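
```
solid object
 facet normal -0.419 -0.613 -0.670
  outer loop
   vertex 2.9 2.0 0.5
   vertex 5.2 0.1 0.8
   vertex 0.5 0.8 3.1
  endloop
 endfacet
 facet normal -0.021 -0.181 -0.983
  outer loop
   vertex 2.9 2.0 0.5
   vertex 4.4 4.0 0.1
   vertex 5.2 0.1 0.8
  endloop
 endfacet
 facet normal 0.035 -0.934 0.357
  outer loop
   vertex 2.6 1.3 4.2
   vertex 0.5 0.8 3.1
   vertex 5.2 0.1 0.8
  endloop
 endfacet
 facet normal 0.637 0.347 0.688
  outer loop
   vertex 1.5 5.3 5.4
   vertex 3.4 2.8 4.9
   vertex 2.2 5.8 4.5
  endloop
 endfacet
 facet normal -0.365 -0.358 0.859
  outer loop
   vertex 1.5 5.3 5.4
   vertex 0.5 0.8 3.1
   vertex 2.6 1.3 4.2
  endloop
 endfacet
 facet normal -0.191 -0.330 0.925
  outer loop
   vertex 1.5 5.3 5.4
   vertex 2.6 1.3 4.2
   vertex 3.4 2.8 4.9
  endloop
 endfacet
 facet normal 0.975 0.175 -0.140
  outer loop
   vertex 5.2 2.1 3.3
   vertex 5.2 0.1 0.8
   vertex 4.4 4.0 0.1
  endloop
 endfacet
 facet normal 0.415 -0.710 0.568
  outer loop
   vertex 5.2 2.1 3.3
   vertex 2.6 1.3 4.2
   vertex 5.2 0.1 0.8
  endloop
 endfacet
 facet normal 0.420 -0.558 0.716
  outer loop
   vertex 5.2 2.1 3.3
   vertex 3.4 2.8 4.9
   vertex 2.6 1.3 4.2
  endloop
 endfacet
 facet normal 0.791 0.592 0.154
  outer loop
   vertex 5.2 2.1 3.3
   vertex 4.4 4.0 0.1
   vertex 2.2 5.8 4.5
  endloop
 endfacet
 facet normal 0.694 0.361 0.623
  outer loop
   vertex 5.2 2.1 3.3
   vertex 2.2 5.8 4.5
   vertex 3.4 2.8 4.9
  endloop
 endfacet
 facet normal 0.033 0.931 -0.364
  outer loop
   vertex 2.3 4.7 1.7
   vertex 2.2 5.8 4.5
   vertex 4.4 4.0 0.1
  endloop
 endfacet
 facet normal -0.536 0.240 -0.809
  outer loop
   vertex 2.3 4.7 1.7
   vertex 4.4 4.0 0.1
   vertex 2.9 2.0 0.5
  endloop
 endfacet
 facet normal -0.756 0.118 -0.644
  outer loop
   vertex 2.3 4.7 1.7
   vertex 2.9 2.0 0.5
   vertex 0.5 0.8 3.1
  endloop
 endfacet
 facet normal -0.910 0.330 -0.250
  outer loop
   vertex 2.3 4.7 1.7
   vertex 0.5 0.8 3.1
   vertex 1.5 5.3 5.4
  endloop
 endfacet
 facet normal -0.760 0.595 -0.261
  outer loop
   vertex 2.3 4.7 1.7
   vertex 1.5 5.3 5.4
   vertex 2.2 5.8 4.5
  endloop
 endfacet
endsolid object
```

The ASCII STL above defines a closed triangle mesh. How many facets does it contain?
16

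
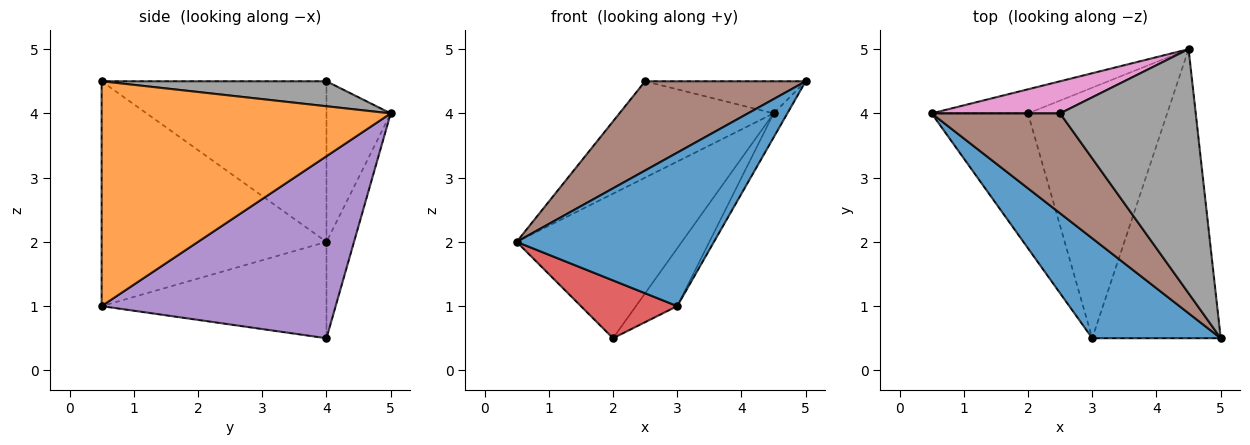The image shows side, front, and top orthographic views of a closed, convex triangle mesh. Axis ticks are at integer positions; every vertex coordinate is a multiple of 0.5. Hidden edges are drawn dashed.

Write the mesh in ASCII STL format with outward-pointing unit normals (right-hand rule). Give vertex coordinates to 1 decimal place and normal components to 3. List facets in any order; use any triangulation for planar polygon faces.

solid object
 facet normal -0.691 -0.606 0.395
  outer loop
   vertex 3.0 0.5 1.0
   vertex 5.0 0.5 4.5
   vertex 0.5 4.0 2.0
  endloop
 endfacet
 facet normal 0.868 0.041 -0.496
  outer loop
   vertex 3.0 0.5 1.0
   vertex 4.5 5.0 4.0
   vertex 5.0 0.5 4.5
  endloop
 endfacet
 facet normal -0.162 0.973 -0.162
  outer loop
   vertex 2.0 4.0 0.5
   vertex 0.5 4.0 2.0
   vertex 4.5 5.0 4.0
  endloop
 endfacet
 facet normal -0.677 -0.290 -0.677
  outer loop
   vertex 2.0 4.0 0.5
   vertex 3.0 0.5 1.0
   vertex 0.5 4.0 2.0
  endloop
 endfacet
 facet normal 0.787 0.139 -0.602
  outer loop
   vertex 2.0 4.0 0.5
   vertex 4.5 5.0 4.0
   vertex 3.0 0.5 1.0
  endloop
 endfacet
 facet normal -0.682 -0.487 0.546
  outer loop
   vertex 2.5 4.0 4.5
   vertex 0.5 4.0 2.0
   vertex 5.0 0.5 4.5
  endloop
 endfacet
 facet normal -0.368 0.882 0.294
  outer loop
   vertex 2.5 4.0 4.5
   vertex 4.5 5.0 4.0
   vertex 0.5 4.0 2.0
  endloop
 endfacet
 facet normal 0.180 0.128 0.975
  outer loop
   vertex 2.5 4.0 4.5
   vertex 5.0 0.5 4.5
   vertex 4.5 5.0 4.0
  endloop
 endfacet
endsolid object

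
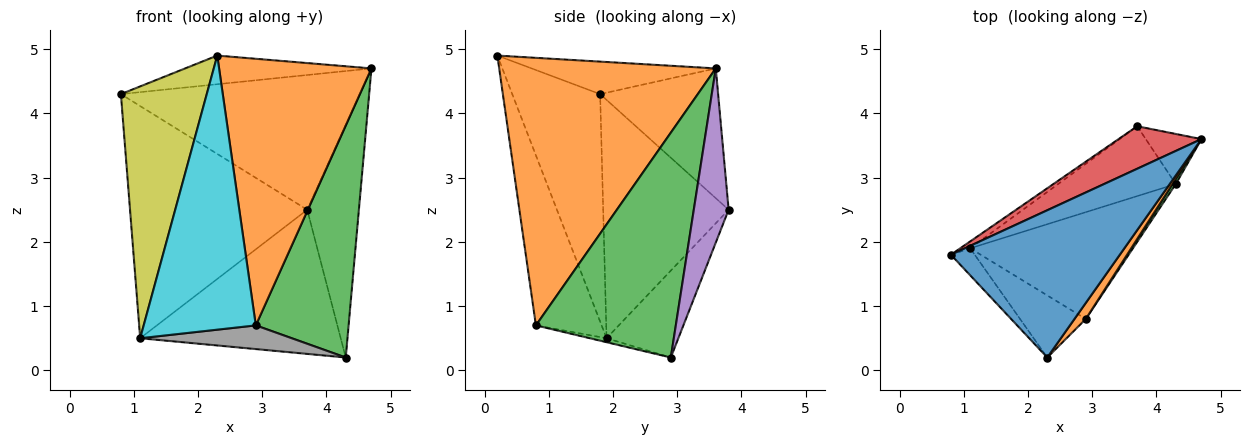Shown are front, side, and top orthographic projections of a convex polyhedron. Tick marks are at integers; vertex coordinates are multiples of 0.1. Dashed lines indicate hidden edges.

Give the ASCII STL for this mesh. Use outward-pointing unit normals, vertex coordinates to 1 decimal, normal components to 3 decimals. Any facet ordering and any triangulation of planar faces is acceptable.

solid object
 facet normal -0.186 0.188 0.965
  outer loop
   vertex 2.3 0.2 4.9
   vertex 4.7 3.6 4.7
   vertex 0.8 1.8 4.3
  endloop
 endfacet
 facet normal 0.817 -0.575 0.035
  outer loop
   vertex 2.9 0.8 0.7
   vertex 4.7 3.6 4.7
   vertex 2.3 0.2 4.9
  endloop
 endfacet
 facet normal 0.833 -0.553 0.012
  outer loop
   vertex 2.9 0.8 0.7
   vertex 4.3 2.9 0.2
   vertex 4.7 3.6 4.7
  endloop
 endfacet
 facet normal -0.426 0.863 0.272
  outer loop
   vertex 3.7 3.8 2.5
   vertex 0.8 1.8 4.3
   vertex 4.7 3.6 4.7
  endloop
 endfacet
 facet normal 0.550 0.816 -0.176
  outer loop
   vertex 3.7 3.8 2.5
   vertex 4.7 3.6 4.7
   vertex 4.3 2.9 0.2
  endloop
 endfacet
 facet normal -0.578 0.816 -0.024
  outer loop
   vertex 1.1 1.9 0.5
   vertex 0.8 1.8 4.3
   vertex 3.7 3.8 2.5
  endloop
 endfacet
 facet normal -0.307 0.857 -0.415
  outer loop
   vertex 1.1 1.9 0.5
   vertex 3.7 3.8 2.5
   vertex 4.3 2.9 0.2
  endloop
 endfacet
 facet normal -0.024 -0.216 -0.976
  outer loop
   vertex 1.1 1.9 0.5
   vertex 4.3 2.9 0.2
   vertex 2.9 0.8 0.7
  endloop
 endfacet
 facet normal -0.713 -0.697 -0.075
  outer loop
   vertex 1.1 1.9 0.5
   vertex 2.3 0.2 4.9
   vertex 0.8 1.8 4.3
  endloop
 endfacet
 facet normal -0.496 -0.847 -0.192
  outer loop
   vertex 1.1 1.9 0.5
   vertex 2.9 0.8 0.7
   vertex 2.3 0.2 4.9
  endloop
 endfacet
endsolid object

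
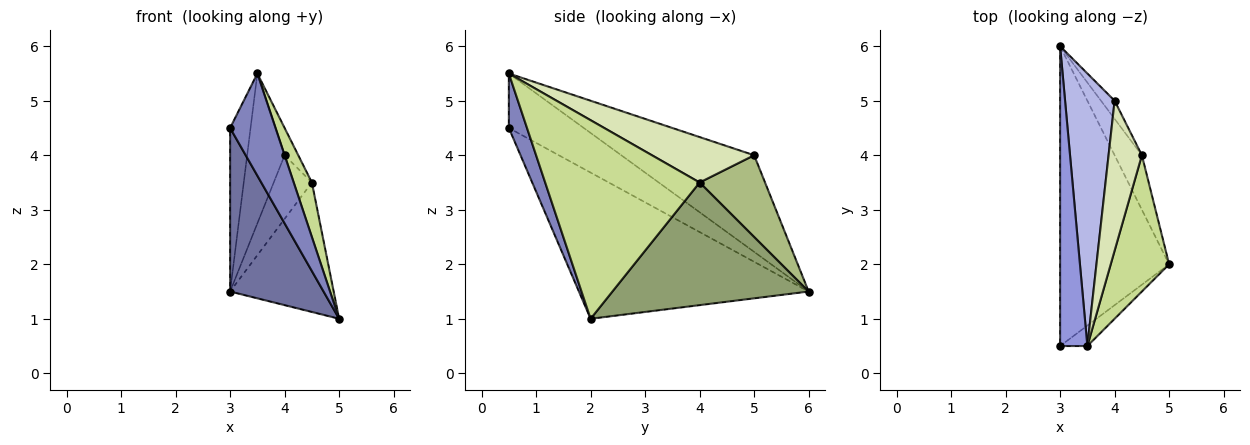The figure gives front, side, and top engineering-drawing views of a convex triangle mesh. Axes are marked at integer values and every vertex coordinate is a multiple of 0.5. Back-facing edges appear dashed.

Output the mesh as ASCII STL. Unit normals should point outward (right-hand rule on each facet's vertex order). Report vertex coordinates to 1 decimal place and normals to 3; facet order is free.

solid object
 facet normal -0.762 -0.310 -0.568
  outer loop
   vertex 3.0 6.0 1.5
   vertex 5.0 2.0 1.0
   vertex 3.0 0.5 4.5
  endloop
 endfacet
 facet normal 0.365 -0.913 -0.183
  outer loop
   vertex 3.5 0.5 5.5
   vertex 3.0 0.5 4.5
   vertex 5.0 2.0 1.0
  endloop
 endfacet
 facet normal -0.869 0.237 0.434
  outer loop
   vertex 3.5 0.5 5.5
   vertex 3.0 6.0 1.5
   vertex 3.0 0.5 4.5
  endloop
 endfacet
 facet normal -0.863 0.243 0.443
  outer loop
   vertex 4.0 5.0 4.0
   vertex 3.0 6.0 1.5
   vertex 3.5 0.5 5.5
  endloop
 endfacet
 facet normal 0.868 0.458 -0.193
  outer loop
   vertex 4.5 4.0 3.5
   vertex 5.0 2.0 1.0
   vertex 3.0 6.0 1.5
  endloop
 endfacet
 facet normal 0.855 0.499 -0.142
  outer loop
   vertex 4.5 4.0 3.5
   vertex 3.0 6.0 1.5
   vertex 4.0 5.0 4.0
  endloop
 endfacet
 facet normal 0.953 -0.112 0.280
  outer loop
   vertex 4.5 4.0 3.5
   vertex 3.5 0.5 5.5
   vertex 5.0 2.0 1.0
  endloop
 endfacet
 facet normal 0.802 0.107 0.588
  outer loop
   vertex 4.5 4.0 3.5
   vertex 4.0 5.0 4.0
   vertex 3.5 0.5 5.5
  endloop
 endfacet
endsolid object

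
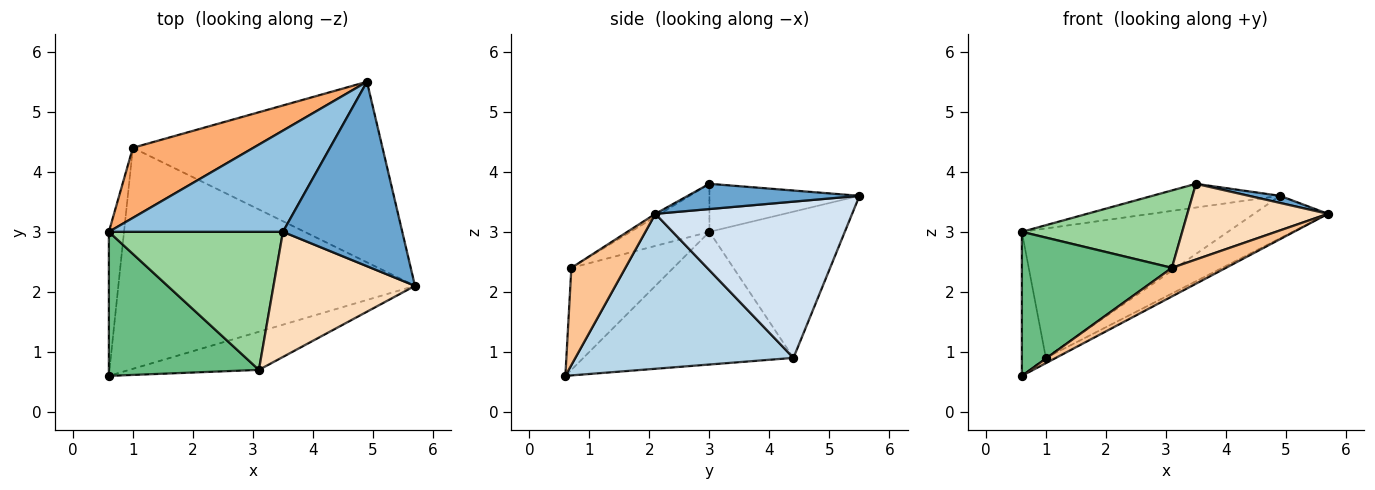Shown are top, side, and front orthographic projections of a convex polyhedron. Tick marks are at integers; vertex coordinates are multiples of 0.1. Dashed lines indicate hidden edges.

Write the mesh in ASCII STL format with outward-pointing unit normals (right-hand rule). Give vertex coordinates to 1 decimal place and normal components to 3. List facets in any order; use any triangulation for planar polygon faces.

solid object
 facet normal 0.207 -0.038 0.978
  outer loop
   vertex 3.5 3.0 3.8
   vertex 5.7 2.1 3.3
   vertex 4.9 5.5 3.6
  endloop
 endfacet
 facet normal -0.259 0.220 0.940
  outer loop
   vertex 0.6 3.0 3.0
   vertex 3.5 3.0 3.8
   vertex 4.9 5.5 3.6
  endloop
 endfacet
 facet normal 0.463 0.021 -0.886
  outer loop
   vertex 1.0 4.4 0.9
   vertex 5.7 2.1 3.3
   vertex 0.6 0.6 0.6
  endloop
 endfacet
 facet normal 0.520 0.196 -0.831
  outer loop
   vertex 1.0 4.4 0.9
   vertex 4.9 5.5 3.6
   vertex 5.7 2.1 3.3
  endloop
 endfacet
 facet normal -0.987 0.113 -0.113
  outer loop
   vertex 1.0 4.4 0.9
   vertex 0.6 0.6 0.6
   vertex 0.6 3.0 3.0
  endloop
 endfacet
 facet normal -0.500 0.761 0.412
  outer loop
   vertex 1.0 4.4 0.9
   vertex 0.6 3.0 3.0
   vertex 4.9 5.5 3.6
  endloop
 endfacet
 facet normal 0.514 -0.514 -0.686
  outer loop
   vertex 3.1 0.7 2.4
   vertex 0.6 0.6 0.6
   vertex 5.7 2.1 3.3
  endloop
 endfacet
 facet normal -0.017 -0.518 0.855
  outer loop
   vertex 3.1 0.7 2.4
   vertex 5.7 2.1 3.3
   vertex 3.5 3.0 3.8
  endloop
 endfacet
 facet normal -0.433 -0.637 0.637
  outer loop
   vertex 3.1 0.7 2.4
   vertex 0.6 3.0 3.0
   vertex 0.6 0.6 0.6
  endloop
 endfacet
 facet normal -0.234 -0.476 0.848
  outer loop
   vertex 3.1 0.7 2.4
   vertex 3.5 3.0 3.8
   vertex 0.6 3.0 3.0
  endloop
 endfacet
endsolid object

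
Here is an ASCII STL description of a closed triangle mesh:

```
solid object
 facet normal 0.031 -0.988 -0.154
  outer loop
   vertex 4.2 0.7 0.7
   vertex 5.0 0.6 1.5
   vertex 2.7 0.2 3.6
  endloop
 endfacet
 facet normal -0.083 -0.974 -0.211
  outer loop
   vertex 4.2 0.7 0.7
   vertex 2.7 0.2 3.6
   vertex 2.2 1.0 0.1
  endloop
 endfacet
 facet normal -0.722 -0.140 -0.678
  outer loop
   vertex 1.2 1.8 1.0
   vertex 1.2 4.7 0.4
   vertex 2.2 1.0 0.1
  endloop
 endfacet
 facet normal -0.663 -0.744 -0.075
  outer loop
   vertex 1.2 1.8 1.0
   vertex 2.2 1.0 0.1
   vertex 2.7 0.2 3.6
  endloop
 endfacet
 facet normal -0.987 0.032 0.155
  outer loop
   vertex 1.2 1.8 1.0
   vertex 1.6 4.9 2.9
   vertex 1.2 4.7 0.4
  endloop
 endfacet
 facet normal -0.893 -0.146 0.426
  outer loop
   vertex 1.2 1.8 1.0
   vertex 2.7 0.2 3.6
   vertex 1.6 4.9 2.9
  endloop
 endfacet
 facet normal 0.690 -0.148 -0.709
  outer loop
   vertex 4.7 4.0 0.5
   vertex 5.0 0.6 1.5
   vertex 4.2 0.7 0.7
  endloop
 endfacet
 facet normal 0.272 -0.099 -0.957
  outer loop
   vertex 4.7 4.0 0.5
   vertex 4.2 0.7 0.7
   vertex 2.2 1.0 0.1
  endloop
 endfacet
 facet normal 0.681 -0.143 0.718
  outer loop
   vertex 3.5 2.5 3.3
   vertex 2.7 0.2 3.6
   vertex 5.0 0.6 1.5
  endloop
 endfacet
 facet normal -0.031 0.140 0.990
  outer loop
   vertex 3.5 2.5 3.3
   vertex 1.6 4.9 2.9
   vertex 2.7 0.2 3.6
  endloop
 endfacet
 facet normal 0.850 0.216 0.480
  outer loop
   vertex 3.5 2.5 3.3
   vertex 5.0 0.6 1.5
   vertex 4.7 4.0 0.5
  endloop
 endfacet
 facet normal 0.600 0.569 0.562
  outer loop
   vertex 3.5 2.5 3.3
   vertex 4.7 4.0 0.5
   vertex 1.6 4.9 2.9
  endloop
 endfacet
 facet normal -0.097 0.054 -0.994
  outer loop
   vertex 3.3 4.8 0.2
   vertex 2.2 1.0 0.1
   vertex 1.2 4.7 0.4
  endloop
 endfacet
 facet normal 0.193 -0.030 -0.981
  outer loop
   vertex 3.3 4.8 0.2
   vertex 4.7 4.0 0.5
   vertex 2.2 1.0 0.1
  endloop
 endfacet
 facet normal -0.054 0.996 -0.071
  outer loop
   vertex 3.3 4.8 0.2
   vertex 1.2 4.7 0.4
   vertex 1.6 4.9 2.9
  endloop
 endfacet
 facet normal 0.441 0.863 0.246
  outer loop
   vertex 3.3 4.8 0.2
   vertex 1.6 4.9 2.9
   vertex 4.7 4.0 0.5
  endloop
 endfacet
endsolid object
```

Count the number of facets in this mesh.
16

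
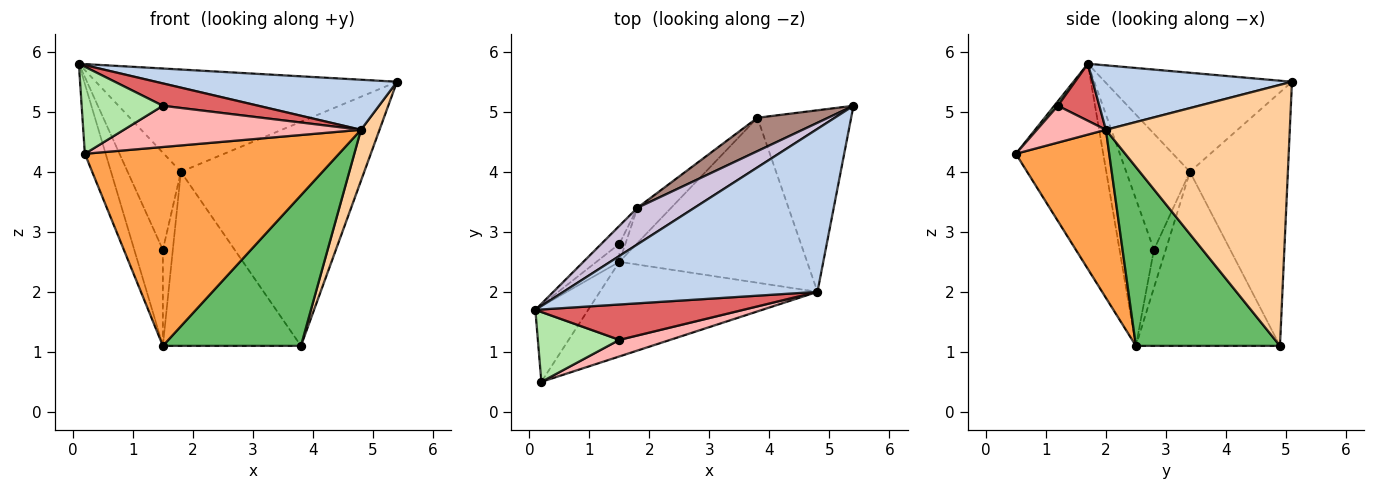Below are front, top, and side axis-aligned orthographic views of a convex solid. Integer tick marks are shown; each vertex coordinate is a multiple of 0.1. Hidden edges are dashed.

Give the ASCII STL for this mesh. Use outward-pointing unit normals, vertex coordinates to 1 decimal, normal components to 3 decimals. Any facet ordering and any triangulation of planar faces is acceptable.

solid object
 facet normal -0.944 0.225 -0.243
  outer loop
   vertex 1.5 2.5 1.1
   vertex 0.2 0.5 4.3
   vertex 0.1 1.7 5.8
  endloop
 endfacet
 facet normal 0.236 -0.285 0.929
  outer loop
   vertex 4.8 2.0 4.7
   vertex 5.4 5.1 5.5
   vertex 0.1 1.7 5.8
  endloop
 endfacet
 facet normal 0.315 -0.857 -0.408
  outer loop
   vertex 4.8 2.0 4.7
   vertex 0.2 0.5 4.3
   vertex 1.5 2.5 1.1
  endloop
 endfacet
 facet normal 0.937 -0.095 -0.336
  outer loop
   vertex 3.8 4.9 1.1
   vertex 5.4 5.1 5.5
   vertex 4.8 2.0 4.7
  endloop
 endfacet
 facet normal 0.575 -0.551 -0.604
  outer loop
   vertex 3.8 4.9 1.1
   vertex 4.8 2.0 4.7
   vertex 1.5 2.5 1.1
  endloop
 endfacet
 facet normal 0.035 -0.779 0.626
  outer loop
   vertex 1.5 1.2 5.1
   vertex 0.1 1.7 5.8
   vertex 0.2 0.5 4.3
  endloop
 endfacet
 facet normal 0.226 -0.520 0.824
  outer loop
   vertex 1.5 1.2 5.1
   vertex 4.8 2.0 4.7
   vertex 0.1 1.7 5.8
  endloop
 endfacet
 facet normal 0.261 -0.896 0.360
  outer loop
   vertex 1.5 1.2 5.1
   vertex 0.2 0.5 4.3
   vertex 4.8 2.0 4.7
  endloop
 endfacet
 facet normal -0.715 0.685 -0.139
  outer loop
   vertex 1.8 3.4 4.0
   vertex 3.8 4.9 1.1
   vertex 1.5 2.5 1.1
  endloop
 endfacet
 facet normal -0.505 0.813 0.291
  outer loop
   vertex 1.8 3.4 4.0
   vertex 0.1 1.7 5.8
   vertex 5.4 5.1 5.5
  endloop
 endfacet
 facet normal -0.467 0.875 0.130
  outer loop
   vertex 1.8 3.4 4.0
   vertex 5.4 5.1 5.5
   vertex 3.8 4.9 1.1
  endloop
 endfacet
 facet normal -0.763 0.635 -0.119
  outer loop
   vertex 1.5 2.8 2.7
   vertex 1.5 2.5 1.1
   vertex 0.1 1.7 5.8
  endloop
 endfacet
 facet normal -0.762 0.637 -0.118
  outer loop
   vertex 1.5 2.8 2.7
   vertex 0.1 1.7 5.8
   vertex 1.8 3.4 4.0
  endloop
 endfacet
 facet normal -0.759 0.639 -0.120
  outer loop
   vertex 1.5 2.8 2.7
   vertex 1.8 3.4 4.0
   vertex 1.5 2.5 1.1
  endloop
 endfacet
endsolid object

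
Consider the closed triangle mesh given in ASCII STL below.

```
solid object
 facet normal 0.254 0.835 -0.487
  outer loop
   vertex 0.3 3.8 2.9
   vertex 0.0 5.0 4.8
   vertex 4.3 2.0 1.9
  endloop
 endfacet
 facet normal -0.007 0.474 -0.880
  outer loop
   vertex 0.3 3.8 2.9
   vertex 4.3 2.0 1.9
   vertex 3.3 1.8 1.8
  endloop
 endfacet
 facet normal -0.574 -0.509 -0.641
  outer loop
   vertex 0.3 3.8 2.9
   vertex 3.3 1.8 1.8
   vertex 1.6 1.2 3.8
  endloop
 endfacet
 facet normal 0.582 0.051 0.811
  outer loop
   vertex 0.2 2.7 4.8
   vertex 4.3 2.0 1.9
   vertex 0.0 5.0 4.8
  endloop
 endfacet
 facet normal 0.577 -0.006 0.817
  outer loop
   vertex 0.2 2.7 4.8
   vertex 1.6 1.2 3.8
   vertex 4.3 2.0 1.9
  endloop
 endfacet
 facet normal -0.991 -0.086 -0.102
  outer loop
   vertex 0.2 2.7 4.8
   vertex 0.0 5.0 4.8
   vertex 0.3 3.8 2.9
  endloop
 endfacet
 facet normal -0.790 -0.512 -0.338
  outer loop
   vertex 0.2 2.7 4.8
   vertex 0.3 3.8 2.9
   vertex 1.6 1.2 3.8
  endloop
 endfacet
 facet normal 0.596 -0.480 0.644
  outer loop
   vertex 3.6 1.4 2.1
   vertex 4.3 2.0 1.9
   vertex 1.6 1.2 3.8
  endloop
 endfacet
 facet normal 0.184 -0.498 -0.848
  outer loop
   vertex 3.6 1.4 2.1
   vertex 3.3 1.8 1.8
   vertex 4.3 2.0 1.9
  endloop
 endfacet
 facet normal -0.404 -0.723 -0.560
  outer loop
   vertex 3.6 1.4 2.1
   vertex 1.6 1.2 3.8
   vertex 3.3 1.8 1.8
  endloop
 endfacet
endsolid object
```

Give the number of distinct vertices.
7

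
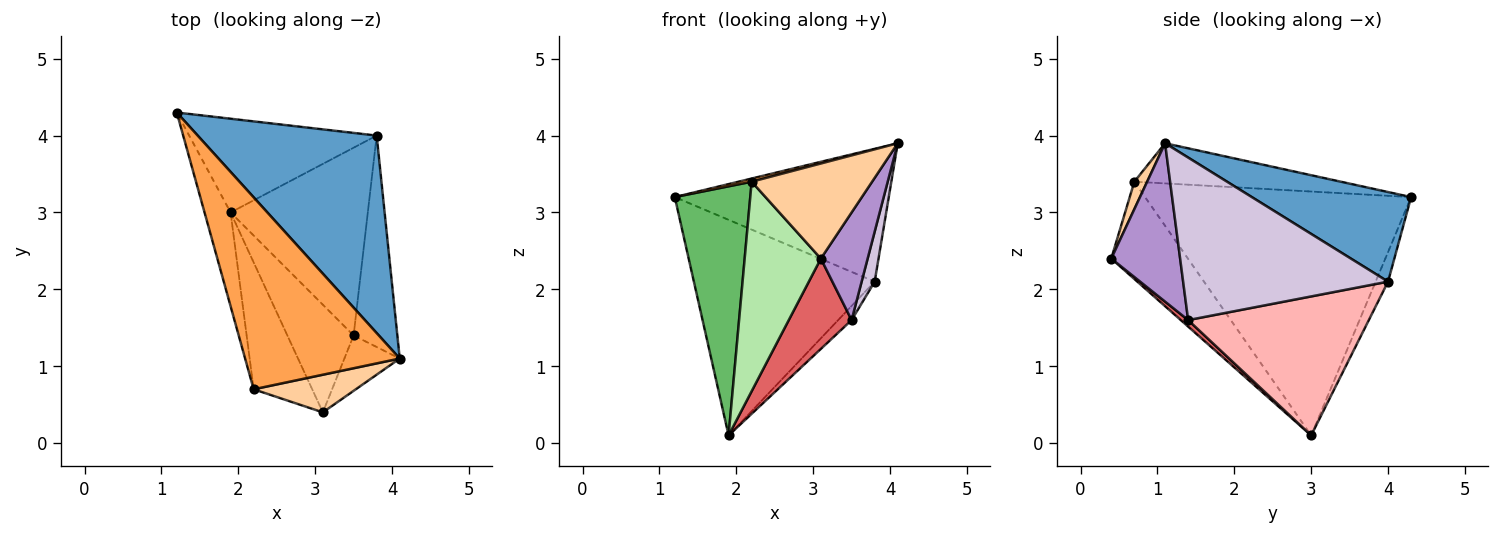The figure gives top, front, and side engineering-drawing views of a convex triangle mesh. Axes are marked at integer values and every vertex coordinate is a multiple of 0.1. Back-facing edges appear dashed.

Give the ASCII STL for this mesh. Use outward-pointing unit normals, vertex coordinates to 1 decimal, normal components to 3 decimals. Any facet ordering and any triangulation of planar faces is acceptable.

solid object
 facet normal 0.384 0.515 0.766
  outer loop
   vertex 3.8 4.0 2.1
   vertex 1.2 4.3 3.2
   vertex 4.1 1.1 3.9
  endloop
 endfacet
 facet normal -0.063 0.915 -0.398
  outer loop
   vertex 3.8 4.0 2.1
   vertex 1.9 3.0 0.1
   vertex 1.2 4.3 3.2
  endloop
 endfacet
 facet normal -0.251 -0.016 0.968
  outer loop
   vertex 2.2 0.7 3.4
   vertex 4.1 1.1 3.9
   vertex 1.2 4.3 3.2
  endloop
 endfacet
 facet normal 0.098 -0.925 0.366
  outer loop
   vertex 2.2 0.7 3.4
   vertex 3.1 0.4 2.4
   vertex 4.1 1.1 3.9
  endloop
 endfacet
 facet normal -0.957 -0.272 -0.102
  outer loop
   vertex 2.2 0.7 3.4
   vertex 1.2 4.3 3.2
   vertex 1.9 3.0 0.1
  endloop
 endfacet
 facet normal -0.652 -0.648 -0.393
  outer loop
   vertex 2.2 0.7 3.4
   vertex 1.9 3.0 0.1
   vertex 3.1 0.4 2.4
  endloop
 endfacet
 facet normal 0.075 -0.641 -0.764
  outer loop
   vertex 3.5 1.4 1.6
   vertex 3.1 0.4 2.4
   vertex 1.9 3.0 0.1
  endloop
 endfacet
 facet normal 0.711 0.053 -0.702
  outer loop
   vertex 3.5 1.4 1.6
   vertex 1.9 3.0 0.1
   vertex 3.8 4.0 2.1
  endloop
 endfacet
 facet normal 0.795 -0.540 -0.278
  outer loop
   vertex 3.5 1.4 1.6
   vertex 4.1 1.1 3.9
   vertex 3.1 0.4 2.4
  endloop
 endfacet
 facet normal 0.964 -0.061 -0.259
  outer loop
   vertex 3.5 1.4 1.6
   vertex 3.8 4.0 2.1
   vertex 4.1 1.1 3.9
  endloop
 endfacet
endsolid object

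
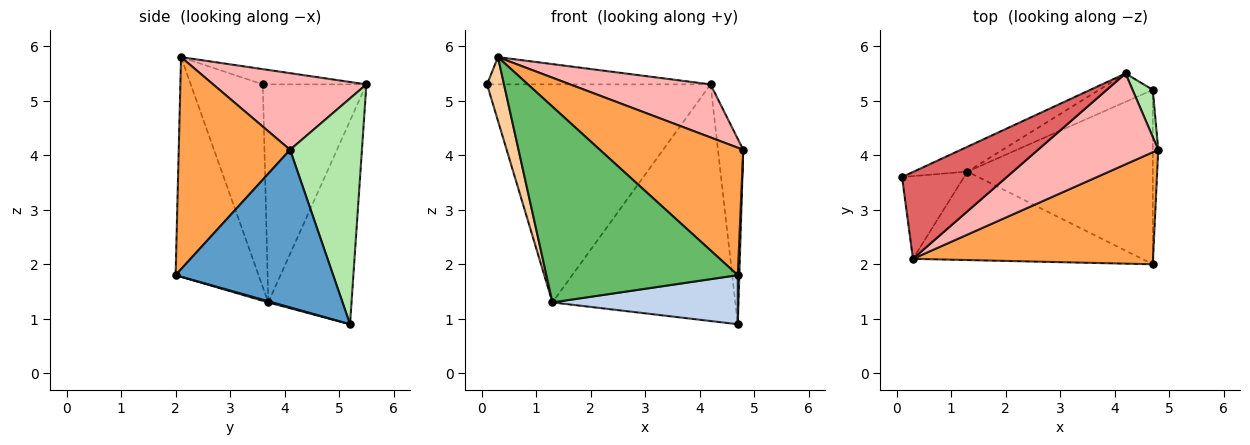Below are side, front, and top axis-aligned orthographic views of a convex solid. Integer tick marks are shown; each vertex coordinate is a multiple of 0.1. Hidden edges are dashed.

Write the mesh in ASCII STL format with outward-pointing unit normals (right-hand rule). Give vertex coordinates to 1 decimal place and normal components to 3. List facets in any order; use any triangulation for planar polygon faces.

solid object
 facet normal 0.999 -0.010 -0.035
  outer loop
   vertex 4.7 5.2 0.9
   vertex 4.8 4.1 4.1
   vertex 4.7 2.0 1.8
  endloop
 endfacet
 facet normal 0.006 -0.271 -0.963
  outer loop
   vertex 1.3 3.7 1.3
   vertex 4.7 5.2 0.9
   vertex 4.7 2.0 1.8
  endloop
 endfacet
 facet normal 0.504 -0.649 0.570
  outer loop
   vertex 0.3 2.1 5.8
   vertex 4.7 2.0 1.8
   vertex 4.8 4.1 4.1
  endloop
 endfacet
 facet normal -0.933 -0.220 -0.285
  outer loop
   vertex 0.3 2.1 5.8
   vertex 0.1 3.6 5.3
   vertex 1.3 3.7 1.3
  endloop
 endfacet
 facet normal -0.367 -0.848 -0.383
  outer loop
   vertex 0.3 2.1 5.8
   vertex 1.3 3.7 1.3
   vertex 4.7 2.0 1.8
  endloop
 endfacet
 facet normal 0.940 0.331 0.084
  outer loop
   vertex 4.2 5.5 5.3
   vertex 4.8 4.1 4.1
   vertex 4.7 5.2 0.9
  endloop
 endfacet
 facet normal -0.137 0.297 0.945
  outer loop
   vertex 4.2 5.5 5.3
   vertex 0.1 3.6 5.3
   vertex 0.3 2.1 5.8
  endloop
 endfacet
 facet normal 0.482 -0.442 0.757
  outer loop
   vertex 4.2 5.5 5.3
   vertex 0.3 2.1 5.8
   vertex 4.8 4.1 4.1
  endloop
 endfacet
 facet normal -0.418 0.902 -0.103
  outer loop
   vertex 4.2 5.5 5.3
   vertex 1.3 3.7 1.3
   vertex 0.1 3.6 5.3
  endloop
 endfacet
 facet normal -0.412 0.905 -0.108
  outer loop
   vertex 4.2 5.5 5.3
   vertex 4.7 5.2 0.9
   vertex 1.3 3.7 1.3
  endloop
 endfacet
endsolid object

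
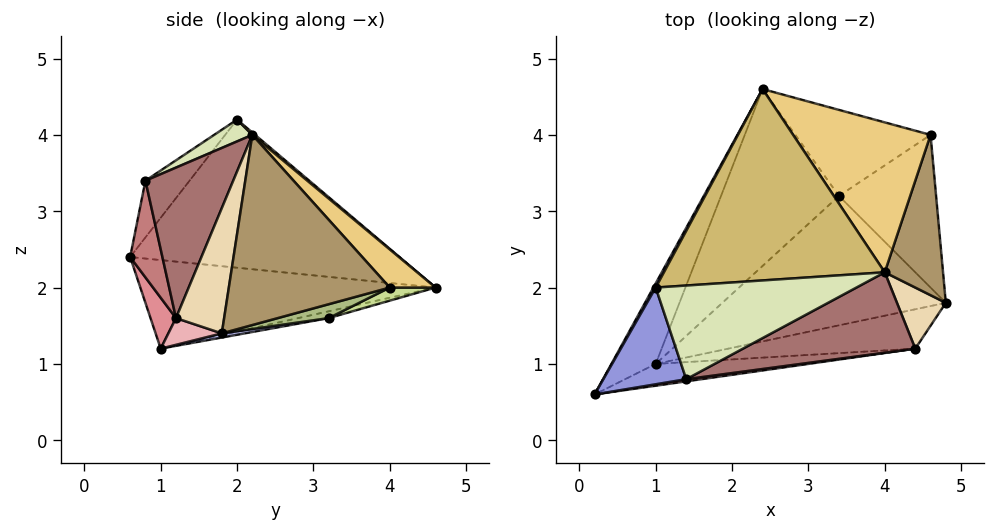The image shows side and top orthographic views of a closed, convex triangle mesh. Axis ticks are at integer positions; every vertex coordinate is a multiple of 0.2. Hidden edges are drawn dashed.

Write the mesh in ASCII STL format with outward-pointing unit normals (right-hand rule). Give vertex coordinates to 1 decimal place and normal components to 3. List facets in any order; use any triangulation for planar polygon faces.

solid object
 facet normal -0.876 0.483 0.014
  outer loop
   vertex 1.0 2.0 4.2
   vertex 2.4 4.6 2.0
   vertex 0.2 0.6 2.4
  endloop
 endfacet
 facet normal -0.816 0.408 -0.408
  outer loop
   vertex 1.0 1.0 1.2
   vertex 0.2 0.6 2.4
   vertex 2.4 4.6 2.0
  endloop
 endfacet
 facet normal -0.454 -0.594 0.664
  outer loop
   vertex 1.4 0.8 3.4
   vertex 1.0 2.0 4.2
   vertex 0.2 0.6 2.4
  endloop
 endfacet
 facet normal 0.018 0.159 -0.987
  outer loop
   vertex 3.4 3.2 1.6
   vertex 4.8 1.8 1.4
   vertex 1.0 1.0 1.2
  endloop
 endfacet
 facet normal -0.056 0.237 -0.970
  outer loop
   vertex 3.4 3.2 1.6
   vertex 1.0 1.0 1.2
   vertex 2.4 4.6 2.0
  endloop
 endfacet
 facet normal 0.136 0.272 -0.953
  outer loop
   vertex 3.4 3.2 1.6
   vertex 4.6 4.0 2.0
   vertex 4.8 1.8 1.4
  endloop
 endfacet
 facet normal 0.091 0.333 -0.939
  outer loop
   vertex 3.4 3.2 1.6
   vertex 2.4 4.6 2.0
   vertex 4.6 4.0 2.0
  endloop
 endfacet
 facet normal 0.092 -0.531 0.842
  outer loop
   vertex 4.0 2.2 4.0
   vertex 1.0 2.0 4.2
   vertex 1.4 0.8 3.4
  endloop
 endfacet
 facet normal 0.956 0.007 0.293
  outer loop
   vertex 4.0 2.2 4.0
   vertex 4.8 1.8 1.4
   vertex 4.6 4.0 2.0
  endloop
 endfacet
 facet normal 0.008 0.643 0.766
  outer loop
   vertex 4.0 2.2 4.0
   vertex 2.4 4.6 2.0
   vertex 1.0 2.0 4.2
  endloop
 endfacet
 facet normal 0.191 0.700 0.688
  outer loop
   vertex 4.0 2.2 4.0
   vertex 4.6 4.0 2.0
   vertex 2.4 4.6 2.0
  endloop
 endfacet
 facet normal 0.833 -0.447 0.325
  outer loop
   vertex 4.4 1.2 1.6
   vertex 4.8 1.8 1.4
   vertex 4.0 2.2 4.0
  endloop
 endfacet
 facet normal 0.358 -0.839 0.409
  outer loop
   vertex 4.4 1.2 1.6
   vertex 4.0 2.2 4.0
   vertex 1.4 0.8 3.4
  endloop
 endfacet
 facet normal 0.146 -0.989 0.023
  outer loop
   vertex 4.4 1.2 1.6
   vertex 1.4 0.8 3.4
   vertex 0.2 0.6 2.4
  endloop
 endfacet
 facet normal 0.087 -0.961 -0.262
  outer loop
   vertex 4.4 1.2 1.6
   vertex 0.2 0.6 2.4
   vertex 1.0 1.0 1.2
  endloop
 endfacet
 facet normal 0.130 -0.391 -0.911
  outer loop
   vertex 4.4 1.2 1.6
   vertex 1.0 1.0 1.2
   vertex 4.8 1.8 1.4
  endloop
 endfacet
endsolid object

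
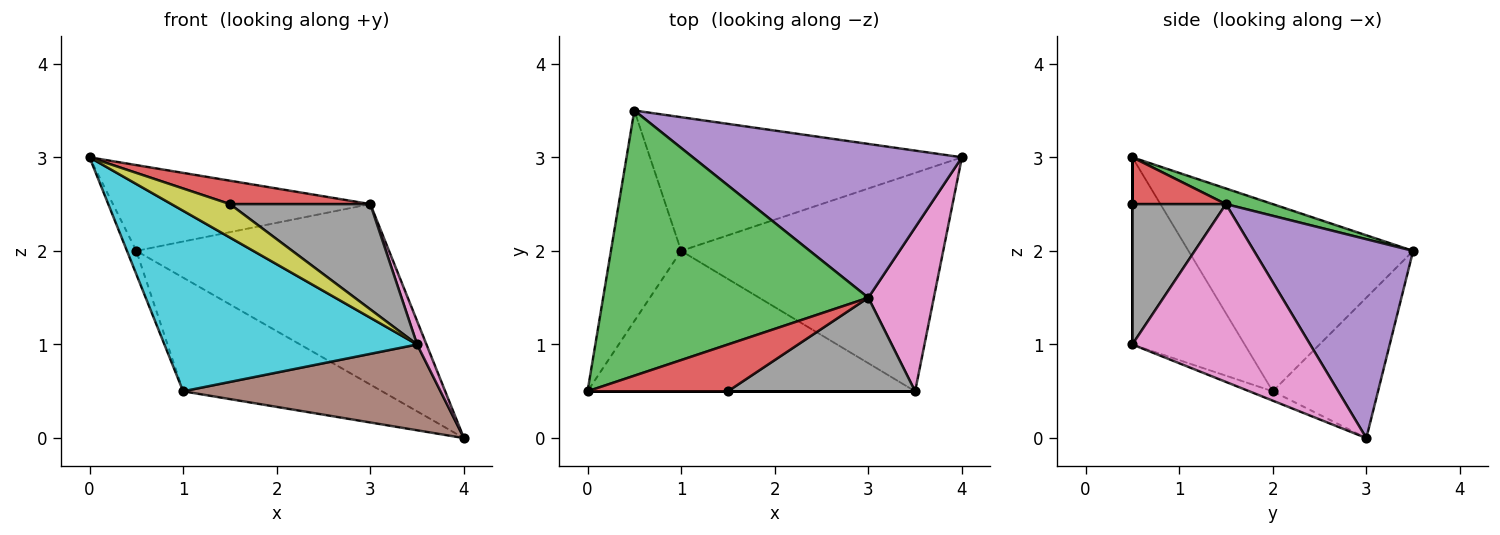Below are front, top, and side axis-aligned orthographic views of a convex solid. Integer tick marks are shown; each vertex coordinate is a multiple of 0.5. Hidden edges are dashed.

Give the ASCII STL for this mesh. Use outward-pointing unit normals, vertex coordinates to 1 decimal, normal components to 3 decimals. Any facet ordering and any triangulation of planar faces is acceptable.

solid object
 facet normal -0.936 0.039 -0.351
  outer loop
   vertex 1.0 2.0 0.5
   vertex 0.0 0.5 3.0
   vertex 0.5 3.5 2.0
  endloop
 endfacet
 facet normal -0.324 0.613 -0.721
  outer loop
   vertex 1.0 2.0 0.5
   vertex 0.5 3.5 2.0
   vertex 4.0 3.0 0.0
  endloop
 endfacet
 facet normal 0.056 0.307 0.950
  outer loop
   vertex 3.0 1.5 2.5
   vertex 0.5 3.5 2.0
   vertex 0.0 0.5 3.0
  endloop
 endfacet
 facet normal 0.286 -0.429 0.857
  outer loop
   vertex 3.0 1.5 2.5
   vertex 0.0 0.5 3.0
   vertex 1.5 0.5 2.5
  endloop
 endfacet
 facet normal 0.432 0.686 0.585
  outer loop
   vertex 3.0 1.5 2.5
   vertex 4.0 3.0 0.0
   vertex 0.5 3.5 2.0
  endloop
 endfacet
 facet normal -0.033 -0.365 -0.930
  outer loop
   vertex 3.5 0.5 1.0
   vertex 1.0 2.0 0.5
   vertex 4.0 3.0 0.0
  endloop
 endfacet
 facet normal 0.937 -0.049 0.345
  outer loop
   vertex 3.5 0.5 1.0
   vertex 4.0 3.0 0.0
   vertex 3.0 1.5 2.5
  endloop
 endfacet
 facet normal 0.446 -0.669 0.595
  outer loop
   vertex 3.5 0.5 1.0
   vertex 3.0 1.5 2.5
   vertex 1.5 0.5 2.5
  endloop
 endfacet
 facet normal 0.000 -1.000 0.000
  outer loop
   vertex 3.5 0.5 1.0
   vertex 1.5 0.5 2.5
   vertex 0.0 0.5 3.0
  endloop
 endfacet
 facet normal -0.331 -0.745 -0.579
  outer loop
   vertex 3.5 0.5 1.0
   vertex 0.0 0.5 3.0
   vertex 1.0 2.0 0.5
  endloop
 endfacet
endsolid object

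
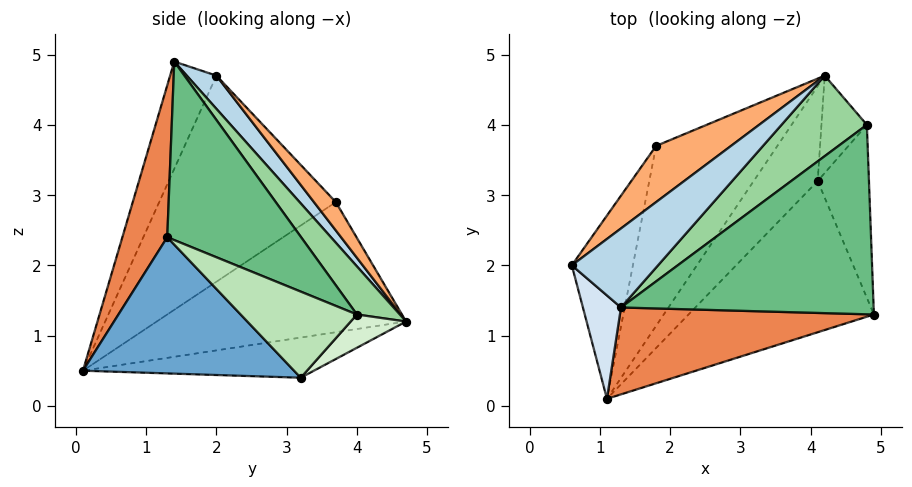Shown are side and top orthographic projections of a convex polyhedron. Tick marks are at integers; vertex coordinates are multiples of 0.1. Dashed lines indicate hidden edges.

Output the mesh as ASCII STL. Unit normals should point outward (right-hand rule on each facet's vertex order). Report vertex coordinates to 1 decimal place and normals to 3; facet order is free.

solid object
 facet normal 0.508 -0.514 -0.691
  outer loop
   vertex 4.1 3.2 0.4
   vertex 4.9 1.3 2.4
   vertex 1.1 0.1 0.5
  endloop
 endfacet
 facet normal -0.478 0.438 -0.761
  outer loop
   vertex 4.1 3.2 0.4
   vertex 1.1 0.1 0.5
   vertex 4.2 4.7 1.2
  endloop
 endfacet
 facet normal 0.290 0.590 0.754
  outer loop
   vertex 1.3 1.4 4.9
   vertex 4.2 4.7 1.2
   vertex 0.6 2.0 4.7
  endloop
 endfacet
 facet normal -0.670 -0.703 0.238
  outer loop
   vertex 1.3 1.4 4.9
   vertex 0.6 2.0 4.7
   vertex 1.1 0.1 0.5
  endloop
 endfacet
 facet normal 0.163 -0.948 0.273
  outer loop
   vertex 1.3 1.4 4.9
   vertex 1.1 0.1 0.5
   vertex 4.9 1.3 2.4
  endloop
 endfacet
 facet normal 0.284 0.595 0.752
  outer loop
   vertex 1.8 3.7 2.9
   vertex 0.6 2.0 4.7
   vertex 4.2 4.7 1.2
  endloop
 endfacet
 facet normal -0.897 0.352 -0.266
  outer loop
   vertex 1.8 3.7 2.9
   vertex 1.1 0.1 0.5
   vertex 0.6 2.0 4.7
  endloop
 endfacet
 facet normal -0.628 0.512 -0.585
  outer loop
   vertex 1.8 3.7 2.9
   vertex 4.2 4.7 1.2
   vertex 1.1 0.1 0.5
  endloop
 endfacet
 facet normal 0.544 0.334 0.770
  outer loop
   vertex 4.8 4.0 1.3
   vertex 1.3 1.4 4.9
   vertex 4.9 1.3 2.4
  endloop
 endfacet
 facet normal 0.431 0.479 0.765
  outer loop
   vertex 4.8 4.0 1.3
   vertex 4.2 4.7 1.2
   vertex 1.3 1.4 4.9
  endloop
 endfacet
 facet normal 0.846 -0.174 -0.504
  outer loop
   vertex 4.8 4.0 1.3
   vertex 4.9 1.3 2.4
   vertex 4.1 3.2 0.4
  endloop
 endfacet
 facet normal 0.550 0.364 -0.752
  outer loop
   vertex 4.8 4.0 1.3
   vertex 4.1 3.2 0.4
   vertex 4.2 4.7 1.2
  endloop
 endfacet
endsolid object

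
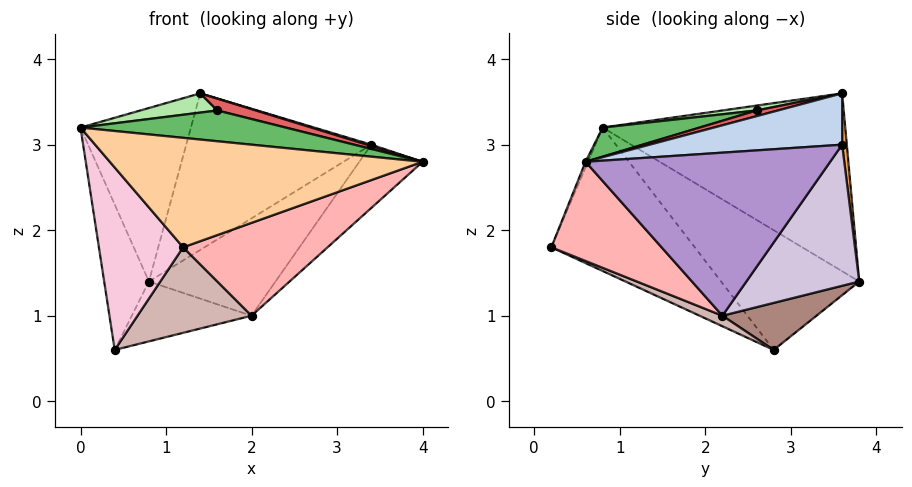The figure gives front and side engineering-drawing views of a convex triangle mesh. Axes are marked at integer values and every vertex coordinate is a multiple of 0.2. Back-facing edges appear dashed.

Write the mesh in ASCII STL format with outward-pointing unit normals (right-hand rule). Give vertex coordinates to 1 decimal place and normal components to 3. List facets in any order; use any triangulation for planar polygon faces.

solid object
 facet normal -0.875 0.398 0.275
  outer loop
   vertex 1.4 3.6 3.6
   vertex 0.8 3.8 1.4
   vertex 0.0 0.8 3.2
  endloop
 endfacet
 facet normal 0.287 -0.006 0.958
  outer loop
   vertex 3.4 3.6 3.0
   vertex 1.4 3.6 3.6
   vertex 4.0 0.6 2.8
  endloop
 endfacet
 facet normal 0.025 0.996 0.084
  outer loop
   vertex 3.4 3.6 3.0
   vertex 0.8 3.8 1.4
   vertex 1.4 3.6 3.6
  endloop
 endfacet
 facet normal -0.007 -0.921 0.389
  outer loop
   vertex 1.2 0.2 1.8
   vertex 4.0 0.6 2.8
   vertex 0.0 0.8 3.2
  endloop
 endfacet
 facet normal 0.088 -0.187 0.978
  outer loop
   vertex 1.6 2.6 3.4
   vertex 0.0 0.8 3.2
   vertex 4.0 0.6 2.8
  endloop
 endfacet
 facet normal 0.080 -0.180 0.980
  outer loop
   vertex 1.6 2.6 3.4
   vertex 1.4 3.6 3.6
   vertex 0.0 0.8 3.2
  endloop
 endfacet
 facet normal 0.098 -0.176 0.979
  outer loop
   vertex 1.6 2.6 3.4
   vertex 4.0 0.6 2.8
   vertex 1.4 3.6 3.6
  endloop
 endfacet
 facet normal 0.356 -0.466 -0.810
  outer loop
   vertex 2.0 2.2 1.0
   vertex 4.0 0.6 2.8
   vertex 1.2 0.2 1.8
  endloop
 endfacet
 facet normal 0.737 0.191 -0.649
  outer loop
   vertex 2.0 2.2 1.0
   vertex 3.4 3.6 3.0
   vertex 4.0 0.6 2.8
  endloop
 endfacet
 facet normal 0.473 0.531 -0.703
  outer loop
   vertex 2.0 2.2 1.0
   vertex 0.8 3.8 1.4
   vertex 3.4 3.6 3.0
  endloop
 endfacet
 facet normal 0.378 0.481 -0.791
  outer loop
   vertex 0.4 2.8 0.6
   vertex 0.8 3.8 1.4
   vertex 2.0 2.2 1.0
  endloop
 endfacet
 facet normal 0.079 -0.397 -0.914
  outer loop
   vertex 0.4 2.8 0.6
   vertex 2.0 2.2 1.0
   vertex 1.2 0.2 1.8
  endloop
 endfacet
 facet normal -0.947 0.307 0.090
  outer loop
   vertex 0.4 2.8 0.6
   vertex 0.0 0.8 3.2
   vertex 0.8 3.8 1.4
  endloop
 endfacet
 facet normal -0.764 -0.449 -0.463
  outer loop
   vertex 0.4 2.8 0.6
   vertex 1.2 0.2 1.8
   vertex 0.0 0.8 3.2
  endloop
 endfacet
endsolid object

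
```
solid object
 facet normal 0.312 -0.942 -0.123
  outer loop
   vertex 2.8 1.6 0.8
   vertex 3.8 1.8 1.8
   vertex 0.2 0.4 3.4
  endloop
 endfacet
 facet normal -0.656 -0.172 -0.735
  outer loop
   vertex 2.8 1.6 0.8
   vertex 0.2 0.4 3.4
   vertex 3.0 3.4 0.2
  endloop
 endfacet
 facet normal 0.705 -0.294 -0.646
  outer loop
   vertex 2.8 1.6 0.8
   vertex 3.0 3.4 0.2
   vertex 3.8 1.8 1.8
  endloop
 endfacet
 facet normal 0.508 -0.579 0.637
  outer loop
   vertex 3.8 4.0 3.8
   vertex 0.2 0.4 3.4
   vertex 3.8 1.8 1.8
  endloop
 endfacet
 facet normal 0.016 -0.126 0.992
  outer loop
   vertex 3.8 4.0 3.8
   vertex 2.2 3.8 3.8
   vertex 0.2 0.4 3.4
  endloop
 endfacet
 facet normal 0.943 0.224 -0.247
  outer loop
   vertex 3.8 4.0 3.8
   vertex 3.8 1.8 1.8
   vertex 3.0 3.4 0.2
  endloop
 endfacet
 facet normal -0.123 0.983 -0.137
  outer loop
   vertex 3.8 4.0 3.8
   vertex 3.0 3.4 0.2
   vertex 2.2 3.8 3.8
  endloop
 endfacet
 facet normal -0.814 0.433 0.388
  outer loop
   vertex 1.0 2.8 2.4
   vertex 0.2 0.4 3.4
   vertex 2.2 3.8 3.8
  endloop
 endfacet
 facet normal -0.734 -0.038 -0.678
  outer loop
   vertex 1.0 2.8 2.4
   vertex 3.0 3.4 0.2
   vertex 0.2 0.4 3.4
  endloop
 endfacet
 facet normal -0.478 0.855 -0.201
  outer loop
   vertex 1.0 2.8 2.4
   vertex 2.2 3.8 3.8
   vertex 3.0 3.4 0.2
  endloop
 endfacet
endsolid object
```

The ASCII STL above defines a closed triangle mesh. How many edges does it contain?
15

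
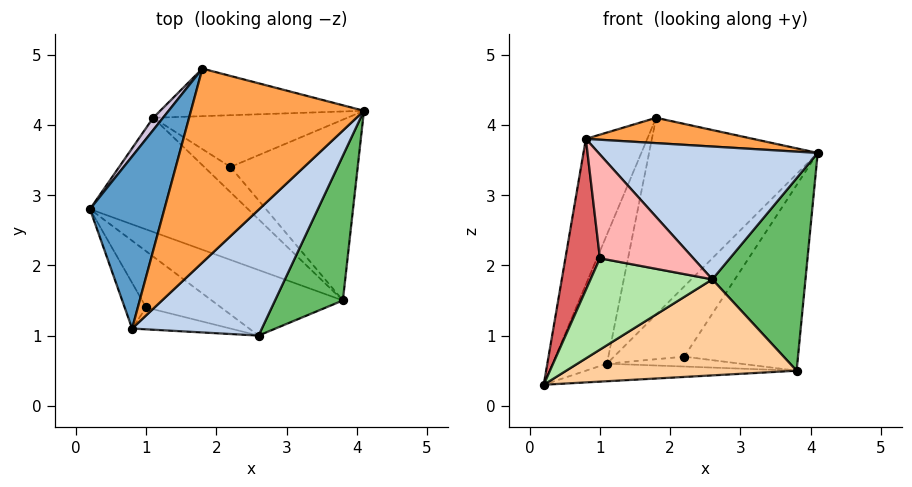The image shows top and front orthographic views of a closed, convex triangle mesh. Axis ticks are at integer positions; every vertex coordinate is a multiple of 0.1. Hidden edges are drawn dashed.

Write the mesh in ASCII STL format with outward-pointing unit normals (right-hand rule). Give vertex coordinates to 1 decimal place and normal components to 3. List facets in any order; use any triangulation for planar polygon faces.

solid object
 facet normal -0.934 0.230 0.272
  outer loop
   vertex 0.8 1.1 3.8
   vertex 1.8 4.8 4.1
   vertex 0.2 2.8 0.3
  endloop
 endfacet
 facet normal 0.586 -0.588 0.557
  outer loop
   vertex 0.8 1.1 3.8
   vertex 2.6 1.0 1.8
   vertex 4.1 4.2 3.6
  endloop
 endfacet
 facet normal 0.179 -0.127 0.976
  outer loop
   vertex 0.8 1.1 3.8
   vertex 4.1 4.2 3.6
   vertex 1.8 4.8 4.1
  endloop
 endfacet
 facet normal -0.258 -0.798 -0.545
  outer loop
   vertex 3.8 1.5 0.5
   vertex 2.6 1.0 1.8
   vertex 0.2 2.8 0.3
  endloop
 endfacet
 facet normal 0.701 -0.570 0.428
  outer loop
   vertex 3.8 1.5 0.5
   vertex 4.1 4.2 3.6
   vertex 2.6 1.0 1.8
  endloop
 endfacet
 facet normal -0.297 -0.813 -0.500
  outer loop
   vertex 1.0 1.4 2.1
   vertex 0.2 2.8 0.3
   vertex 2.6 1.0 1.8
  endloop
 endfacet
 facet normal -0.715 -0.669 -0.202
  outer loop
   vertex 1.0 1.4 2.1
   vertex 0.8 1.1 3.8
   vertex 0.2 2.8 0.3
  endloop
 endfacet
 facet normal -0.273 -0.942 -0.198
  outer loop
   vertex 1.0 1.4 2.1
   vertex 2.6 1.0 1.8
   vertex 0.8 1.1 3.8
  endloop
 endfacet
 facet normal 0.109 0.151 -0.982
  outer loop
   vertex 1.1 4.1 0.6
   vertex 3.8 1.5 0.5
   vertex 0.2 2.8 0.3
  endloop
 endfacet
 facet normal -0.827 0.560 0.053
  outer loop
   vertex 1.1 4.1 0.6
   vertex 0.2 2.8 0.3
   vertex 1.8 4.8 4.1
  endloop
 endfacet
 facet normal 0.198 0.953 -0.230
  outer loop
   vertex 1.1 4.1 0.6
   vertex 1.8 4.8 4.1
   vertex 4.1 4.2 3.6
  endloop
 endfacet
 facet normal 0.607 0.569 -0.555
  outer loop
   vertex 2.2 3.4 0.7
   vertex 4.1 4.2 3.6
   vertex 3.8 1.5 0.5
  endloop
 endfacet
 facet normal 0.493 0.701 -0.516
  outer loop
   vertex 2.2 3.4 0.7
   vertex 1.1 4.1 0.6
   vertex 4.1 4.2 3.6
  endloop
 endfacet
 facet normal 0.302 0.348 -0.888
  outer loop
   vertex 2.2 3.4 0.7
   vertex 3.8 1.5 0.5
   vertex 1.1 4.1 0.6
  endloop
 endfacet
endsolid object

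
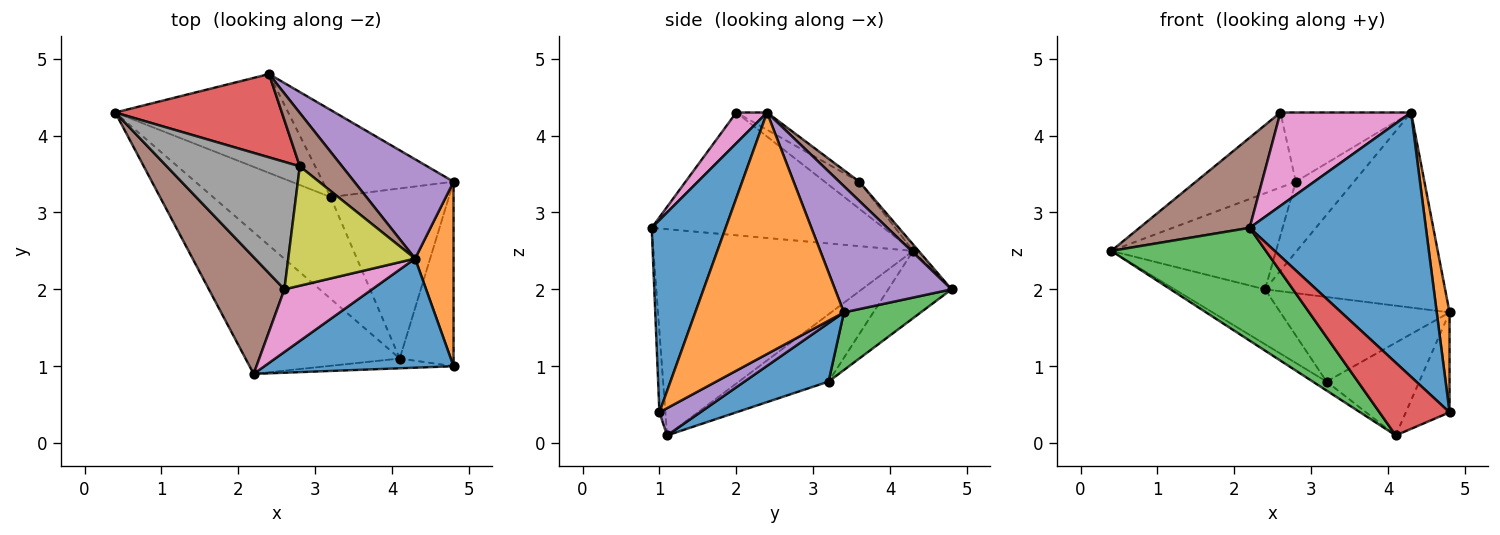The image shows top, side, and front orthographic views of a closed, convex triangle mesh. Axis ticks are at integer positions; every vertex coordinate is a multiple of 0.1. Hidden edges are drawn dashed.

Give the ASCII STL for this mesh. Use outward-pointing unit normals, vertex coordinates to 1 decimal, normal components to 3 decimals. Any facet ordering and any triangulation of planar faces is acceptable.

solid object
 facet normal 0.362 -0.862 0.356
  outer loop
   vertex 4.3 2.4 4.3
   vertex 2.2 0.9 2.8
   vertex 4.8 1.0 0.4
  endloop
 endfacet
 facet normal 0.984 -0.085 0.157
  outer loop
   vertex 4.8 3.4 1.7
   vertex 4.3 2.4 4.3
   vertex 4.8 1.0 0.4
  endloop
 endfacet
 facet normal -0.723 -0.430 -0.541
  outer loop
   vertex 4.1 1.1 0.1
   vertex 2.2 0.9 2.8
   vertex 0.4 4.3 2.5
  endloop
 endfacet
 facet normal -0.084 -0.988 -0.132
  outer loop
   vertex 4.1 1.1 0.1
   vertex 4.8 1.0 0.4
   vertex 2.2 0.9 2.8
  endloop
 endfacet
 facet normal 0.406 0.435 -0.803
  outer loop
   vertex 4.1 1.1 0.1
   vertex 4.8 3.4 1.7
   vertex 4.8 1.0 0.4
  endloop
 endfacet
 facet normal -0.790 -0.375 0.486
  outer loop
   vertex 2.6 2.0 4.3
   vertex 0.4 4.3 2.5
   vertex 2.2 0.9 2.8
  endloop
 endfacet
 facet normal 0.192 -0.815 0.547
  outer loop
   vertex 2.6 2.0 4.3
   vertex 2.2 0.9 2.8
   vertex 4.3 2.4 4.3
  endloop
 endfacet
 facet normal -0.173 0.499 0.849
  outer loop
   vertex 2.8 3.6 3.4
   vertex 0.4 4.3 2.5
   vertex 2.6 2.0 4.3
  endloop
 endfacet
 facet normal -0.117 0.498 0.859
  outer loop
   vertex 2.8 3.6 3.4
   vertex 2.6 2.0 4.3
   vertex 4.3 2.4 4.3
  endloop
 endfacet
 facet normal -0.495 0.076 -0.865
  outer loop
   vertex 3.2 3.2 0.8
   vertex 4.1 1.1 0.1
   vertex 0.4 4.3 2.5
  endloop
 endfacet
 facet normal 0.398 0.439 -0.805
  outer loop
   vertex 3.2 3.2 0.8
   vertex 4.8 3.4 1.7
   vertex 4.1 1.1 0.1
  endloop
 endfacet
 facet normal -0.322 0.460 -0.828
  outer loop
   vertex 2.4 4.8 2.0
   vertex 3.2 3.2 0.8
   vertex 0.4 4.3 2.5
  endloop
 endfacet
 facet normal 0.302 0.664 -0.684
  outer loop
   vertex 2.4 4.8 2.0
   vertex 4.8 3.4 1.7
   vertex 3.2 3.2 0.8
  endloop
 endfacet
 facet normal -0.025 0.755 0.655
  outer loop
   vertex 2.4 4.8 2.0
   vertex 0.4 4.3 2.5
   vertex 2.8 3.6 3.4
  endloop
 endfacet
 facet normal 0.499 0.772 0.393
  outer loop
   vertex 2.4 4.8 2.0
   vertex 4.3 2.4 4.3
   vertex 4.8 3.4 1.7
  endloop
 endfacet
 facet normal 0.265 0.768 0.583
  outer loop
   vertex 2.4 4.8 2.0
   vertex 2.8 3.6 3.4
   vertex 4.3 2.4 4.3
  endloop
 endfacet
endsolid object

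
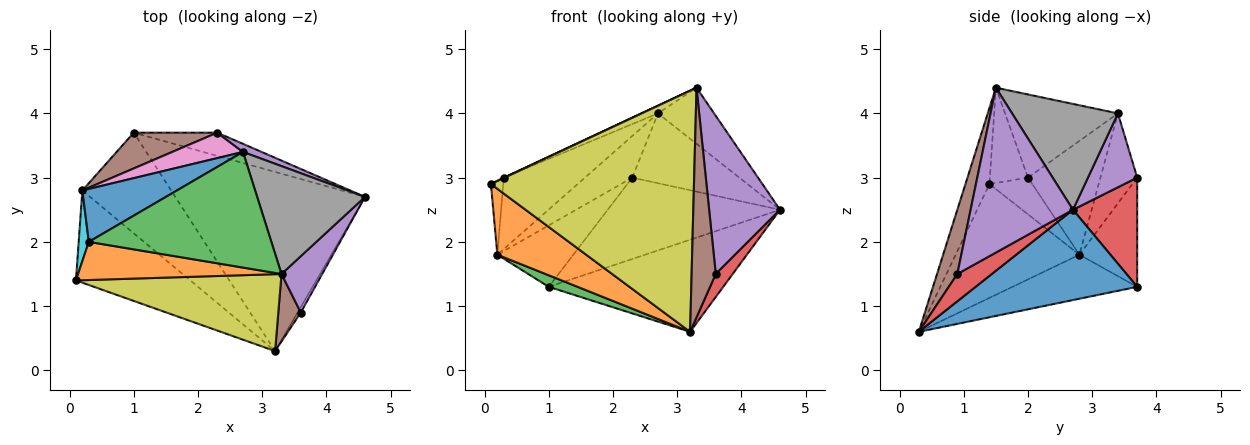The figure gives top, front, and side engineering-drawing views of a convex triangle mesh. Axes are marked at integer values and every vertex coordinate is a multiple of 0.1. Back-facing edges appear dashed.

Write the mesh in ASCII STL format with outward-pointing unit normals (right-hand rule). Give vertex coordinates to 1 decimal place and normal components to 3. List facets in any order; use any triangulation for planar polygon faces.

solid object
 facet normal 0.390 0.421 -0.819
  outer loop
   vertex 3.2 0.3 0.6
   vertex 1.0 3.7 1.3
   vertex 4.6 2.7 2.5
  endloop
 endfacet
 facet normal -0.629 -0.452 -0.632
  outer loop
   vertex 0.2 2.8 1.8
   vertex 3.2 0.3 0.6
   vertex 0.1 1.4 2.9
  endloop
 endfacet
 facet normal -0.442 -0.102 -0.891
  outer loop
   vertex 0.2 2.8 1.8
   vertex 1.0 3.7 1.3
   vertex 3.2 0.3 0.6
  endloop
 endfacet
 facet normal 0.337 0.905 -0.258
  outer loop
   vertex 2.3 3.7 3.0
   vertex 4.6 2.7 2.5
   vertex 1.0 3.7 1.3
  endloop
 endfacet
 facet normal 0.416 0.903 0.105
  outer loop
   vertex 2.3 3.7 3.0
   vertex 2.7 3.4 4.0
   vertex 4.6 2.7 2.5
  endloop
 endfacet
 facet normal -0.550 0.722 0.420
  outer loop
   vertex 2.3 3.7 3.0
   vertex 1.0 3.7 1.3
   vertex 0.2 2.8 1.8
  endloop
 endfacet
 facet normal -0.553 0.711 0.434
  outer loop
   vertex 2.3 3.7 3.0
   vertex 0.2 2.8 1.8
   vertex 2.7 3.4 4.0
  endloop
 endfacet
 facet normal 0.657 0.348 0.669
  outer loop
   vertex 3.3 1.5 4.4
   vertex 4.6 2.7 2.5
   vertex 2.7 3.4 4.0
  endloop
 endfacet
 facet normal -0.112 -0.947 0.302
  outer loop
   vertex 3.3 1.5 4.4
   vertex 0.1 1.4 2.9
   vertex 3.2 0.3 0.6
  endloop
 endfacet
 facet normal -0.929 0.267 0.256
  outer loop
   vertex 0.3 2.0 3.0
   vertex 0.2 2.8 1.8
   vertex 0.1 1.4 2.9
  endloop
 endfacet
 facet normal -0.583 0.653 0.484
  outer loop
   vertex 0.3 2.0 3.0
   vertex 2.7 3.4 4.0
   vertex 0.2 2.8 1.8
  endloop
 endfacet
 facet normal -0.424 -0.010 0.906
  outer loop
   vertex 0.3 2.0 3.0
   vertex 0.1 1.4 2.9
   vertex 3.3 1.5 4.4
  endloop
 endfacet
 facet normal -0.414 0.061 0.908
  outer loop
   vertex 0.3 2.0 3.0
   vertex 3.3 1.5 4.4
   vertex 2.7 3.4 4.0
  endloop
 endfacet
 facet normal 0.893 -0.438 -0.105
  outer loop
   vertex 3.6 0.9 1.5
   vertex 3.2 0.3 0.6
   vertex 4.6 2.7 2.5
  endloop
 endfacet
 facet normal 0.806 -0.558 0.199
  outer loop
   vertex 3.6 0.9 1.5
   vertex 4.6 2.7 2.5
   vertex 3.3 1.5 4.4
  endloop
 endfacet
 facet normal 0.627 -0.747 0.219
  outer loop
   vertex 3.6 0.9 1.5
   vertex 3.3 1.5 4.4
   vertex 3.2 0.3 0.6
  endloop
 endfacet
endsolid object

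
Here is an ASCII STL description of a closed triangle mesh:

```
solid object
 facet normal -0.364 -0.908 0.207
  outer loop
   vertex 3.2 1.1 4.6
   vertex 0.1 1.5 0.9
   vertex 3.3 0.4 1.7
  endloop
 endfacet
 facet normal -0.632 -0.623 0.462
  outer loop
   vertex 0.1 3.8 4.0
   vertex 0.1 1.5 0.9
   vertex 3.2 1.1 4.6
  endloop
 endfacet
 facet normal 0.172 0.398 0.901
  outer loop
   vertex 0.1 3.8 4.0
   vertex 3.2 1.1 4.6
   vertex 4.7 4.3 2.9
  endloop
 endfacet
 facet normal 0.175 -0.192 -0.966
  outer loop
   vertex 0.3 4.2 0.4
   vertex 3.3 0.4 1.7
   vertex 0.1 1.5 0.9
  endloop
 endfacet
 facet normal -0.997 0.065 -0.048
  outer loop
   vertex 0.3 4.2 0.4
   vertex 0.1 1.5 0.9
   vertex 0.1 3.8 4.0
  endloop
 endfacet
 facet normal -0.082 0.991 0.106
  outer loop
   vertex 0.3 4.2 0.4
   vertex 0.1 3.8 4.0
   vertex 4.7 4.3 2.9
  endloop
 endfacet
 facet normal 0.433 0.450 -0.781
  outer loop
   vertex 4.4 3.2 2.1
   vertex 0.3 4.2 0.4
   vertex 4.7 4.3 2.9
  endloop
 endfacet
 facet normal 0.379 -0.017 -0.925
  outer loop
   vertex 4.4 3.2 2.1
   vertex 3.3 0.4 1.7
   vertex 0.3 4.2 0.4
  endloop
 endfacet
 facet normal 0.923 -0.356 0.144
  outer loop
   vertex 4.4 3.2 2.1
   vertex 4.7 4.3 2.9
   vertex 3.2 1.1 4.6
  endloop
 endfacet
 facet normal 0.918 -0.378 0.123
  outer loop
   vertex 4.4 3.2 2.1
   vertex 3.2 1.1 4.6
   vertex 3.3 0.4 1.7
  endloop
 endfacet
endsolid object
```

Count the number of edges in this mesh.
15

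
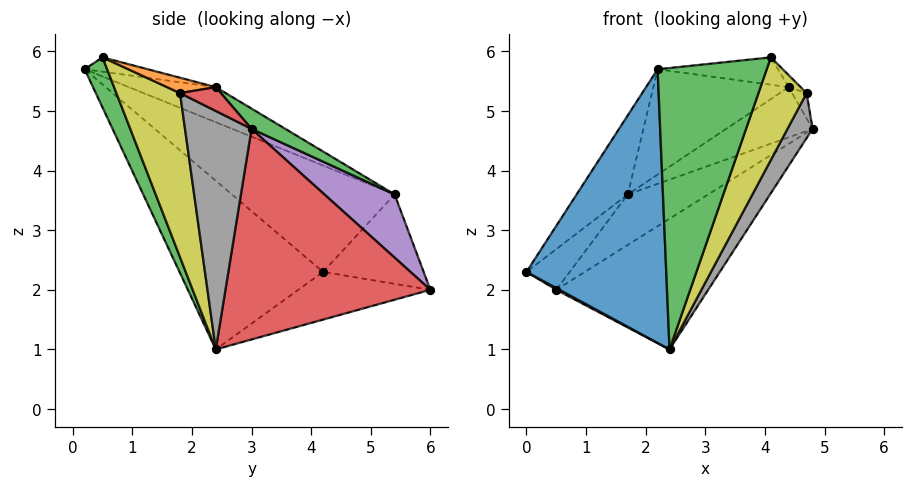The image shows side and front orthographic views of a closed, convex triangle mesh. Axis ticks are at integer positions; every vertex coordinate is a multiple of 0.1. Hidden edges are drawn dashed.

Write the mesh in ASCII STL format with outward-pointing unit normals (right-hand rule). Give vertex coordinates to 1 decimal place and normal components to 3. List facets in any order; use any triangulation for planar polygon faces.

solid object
 facet normal -0.675 -0.657 -0.336
  outer loop
   vertex 2.4 2.4 1.0
   vertex 2.2 0.2 5.7
   vertex 0.0 4.2 2.3
  endloop
 endfacet
 facet normal -0.685 0.215 0.696
  outer loop
   vertex 1.7 5.4 3.6
   vertex 0.0 4.2 2.3
   vertex 2.2 0.2 5.7
  endloop
 endfacet
 facet normal 0.184 -0.893 -0.410
  outer loop
   vertex 4.1 0.5 5.9
   vertex 2.2 0.2 5.7
   vertex 2.4 2.4 1.0
  endloop
 endfacet
 facet normal 0.683 0.507 -0.525
  outer loop
   vertex 0.5 6.0 2.0
   vertex 4.8 3.0 4.7
   vertex 2.4 2.4 1.0
  endloop
 endfacet
 facet normal 0.644 0.737 -0.206
  outer loop
   vertex 0.5 6.0 2.0
   vertex 1.7 5.4 3.6
   vertex 4.8 3.0 4.7
  endloop
 endfacet
 facet normal -0.483 -0.012 -0.876
  outer loop
   vertex 0.5 6.0 2.0
   vertex 2.4 2.4 1.0
   vertex 0.0 4.2 2.3
  endloop
 endfacet
 facet normal -0.705 0.303 0.642
  outer loop
   vertex 0.5 6.0 2.0
   vertex 0.0 4.2 2.3
   vertex 1.7 5.4 3.6
  endloop
 endfacet
 facet normal 0.820 -0.309 -0.482
  outer loop
   vertex 4.7 1.8 5.3
   vertex 2.4 2.4 1.0
   vertex 4.8 3.0 4.7
  endloop
 endfacet
 facet normal 0.710 -0.538 -0.455
  outer loop
   vertex 4.7 1.8 5.3
   vertex 4.1 0.5 5.9
   vertex 2.4 2.4 1.0
  endloop
 endfacet
 facet normal -0.222 0.347 0.911
  outer loop
   vertex 4.4 2.4 5.4
   vertex 1.7 5.4 3.6
   vertex 2.2 0.2 5.7
  endloop
 endfacet
 facet normal -0.143 0.273 0.951
  outer loop
   vertex 4.4 2.4 5.4
   vertex 2.2 0.2 5.7
   vertex 4.1 0.5 5.9
  endloop
 endfacet
 facet normal 0.542 0.133 0.830
  outer loop
   vertex 4.4 2.4 5.4
   vertex 4.1 0.5 5.9
   vertex 4.7 1.8 5.3
  endloop
 endfacet
 facet normal 0.257 0.657 0.709
  outer loop
   vertex 4.4 2.4 5.4
   vertex 4.8 3.0 4.7
   vertex 1.7 5.4 3.6
  endloop
 endfacet
 facet normal 0.727 0.258 0.636
  outer loop
   vertex 4.4 2.4 5.4
   vertex 4.7 1.8 5.3
   vertex 4.8 3.0 4.7
  endloop
 endfacet
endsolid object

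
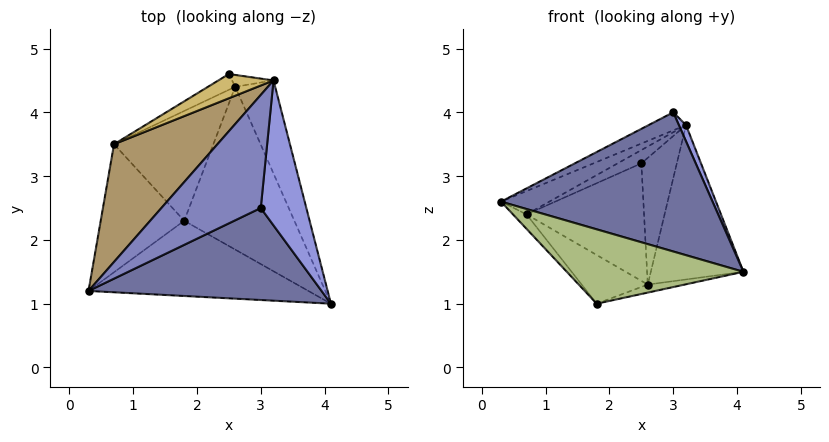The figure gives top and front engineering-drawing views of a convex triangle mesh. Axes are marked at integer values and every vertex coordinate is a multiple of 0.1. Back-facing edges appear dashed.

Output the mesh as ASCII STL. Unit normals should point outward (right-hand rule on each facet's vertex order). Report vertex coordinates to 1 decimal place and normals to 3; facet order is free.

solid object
 facet normal 0.115 -0.829 0.548
  outer loop
   vertex 3.0 2.5 4.0
   vertex 0.3 1.2 2.6
   vertex 4.1 1.0 1.5
  endloop
 endfacet
 facet normal -0.507 0.136 0.851
  outer loop
   vertex 3.2 4.5 3.8
   vertex 0.3 1.2 2.6
   vertex 3.0 2.5 4.0
  endloop
 endfacet
 facet normal 0.903 -0.048 0.426
  outer loop
   vertex 3.2 4.5 3.8
   vertex 3.0 2.5 4.0
   vertex 4.1 1.0 1.5
  endloop
 endfacet
 facet normal 0.895 0.381 -0.230
  outer loop
   vertex 3.2 4.5 3.8
   vertex 4.1 1.0 1.5
   vertex 2.6 4.4 1.3
  endloop
 endfacet
 facet normal 0.217 0.972 -0.091
  outer loop
   vertex 3.2 4.5 3.8
   vertex 2.6 4.4 1.3
   vertex 2.5 4.6 3.2
  endloop
 endfacet
 facet normal -0.236 -0.683 -0.691
  outer loop
   vertex 1.8 2.3 1.0
   vertex 4.1 1.0 1.5
   vertex 0.3 1.2 2.6
  endloop
 endfacet
 facet normal 0.238 0.048 -0.970
  outer loop
   vertex 1.8 2.3 1.0
   vertex 2.6 4.4 1.3
   vertex 4.1 1.0 1.5
  endloop
 endfacet
 facet normal -0.480 0.870 -0.117
  outer loop
   vertex 0.7 3.5 2.4
   vertex 2.5 4.6 3.2
   vertex 2.6 4.4 1.3
  endloop
 endfacet
 facet normal -0.531 0.165 0.831
  outer loop
   vertex 0.7 3.5 2.4
   vertex 0.3 1.2 2.6
   vertex 3.2 4.5 3.8
  endloop
 endfacet
 facet normal -0.564 0.396 0.724
  outer loop
   vertex 0.7 3.5 2.4
   vertex 3.2 4.5 3.8
   vertex 2.5 4.6 3.2
  endloop
 endfacet
 facet normal -0.752 0.074 -0.655
  outer loop
   vertex 0.7 3.5 2.4
   vertex 1.8 2.3 1.0
   vertex 0.3 1.2 2.6
  endloop
 endfacet
 facet normal -0.585 0.329 -0.741
  outer loop
   vertex 0.7 3.5 2.4
   vertex 2.6 4.4 1.3
   vertex 1.8 2.3 1.0
  endloop
 endfacet
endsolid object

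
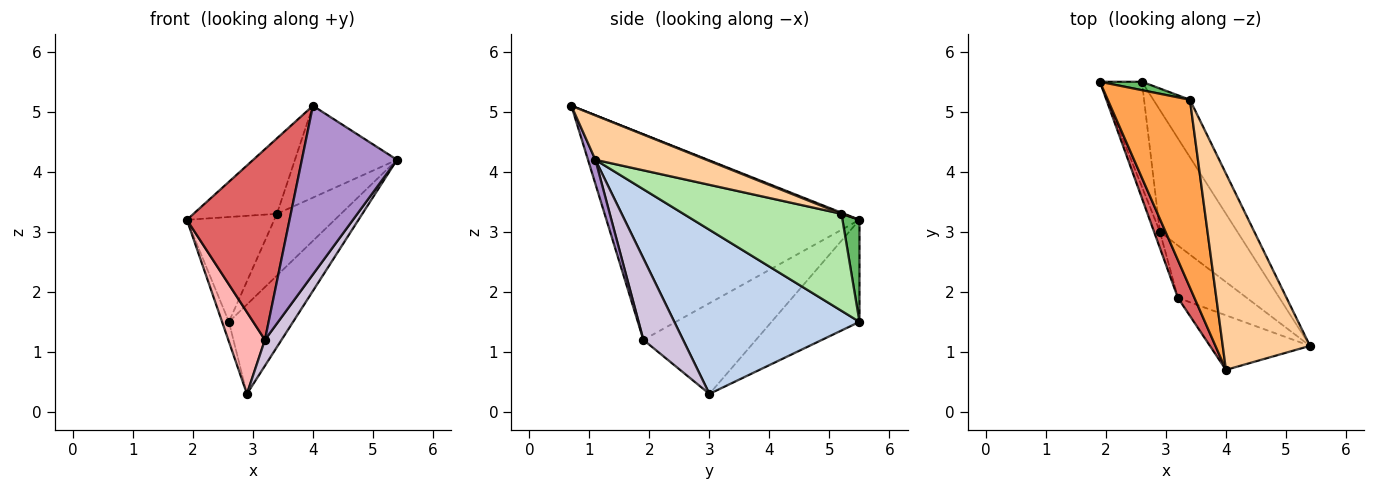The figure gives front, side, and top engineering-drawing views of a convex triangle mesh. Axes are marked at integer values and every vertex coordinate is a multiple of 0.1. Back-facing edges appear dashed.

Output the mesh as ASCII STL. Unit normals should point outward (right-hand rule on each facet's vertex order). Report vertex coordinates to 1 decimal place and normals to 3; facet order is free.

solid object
 facet normal -0.922 0.072 -0.380
  outer loop
   vertex 2.6 5.5 1.5
   vertex 2.9 3.0 0.3
   vertex 1.9 5.5 3.2
  endloop
 endfacet
 facet normal 0.863 0.299 -0.407
  outer loop
   vertex 2.6 5.5 1.5
   vertex 5.4 1.1 4.2
   vertex 2.9 3.0 0.3
  endloop
 endfacet
 facet normal 0.013 0.373 0.928
  outer loop
   vertex 3.4 5.2 3.3
   vertex 1.9 5.5 3.2
   vertex 4.0 0.7 5.1
  endloop
 endfacet
 facet normal 0.419 0.385 0.823
  outer loop
   vertex 3.4 5.2 3.3
   vertex 4.0 0.7 5.1
   vertex 5.4 1.1 4.2
  endloop
 endfacet
 facet normal 0.190 0.979 0.078
  outer loop
   vertex 3.4 5.2 3.3
   vertex 2.6 5.5 1.5
   vertex 1.9 5.5 3.2
  endloop
 endfacet
 facet normal 0.875 0.354 -0.330
  outer loop
   vertex 3.4 5.2 3.3
   vertex 5.4 1.1 4.2
   vertex 2.6 5.5 1.5
  endloop
 endfacet
 facet normal -0.924 -0.375 0.074
  outer loop
   vertex 3.2 1.9 1.2
   vertex 4.0 0.7 5.1
   vertex 1.9 5.5 3.2
  endloop
 endfacet
 facet normal -0.949 -0.309 -0.061
  outer loop
   vertex 3.2 1.9 1.2
   vertex 1.9 5.5 3.2
   vertex 2.9 3.0 0.3
  endloop
 endfacet
 facet normal 0.074 -0.949 -0.307
  outer loop
   vertex 3.2 1.9 1.2
   vertex 5.4 1.1 4.2
   vertex 4.0 0.7 5.1
  endloop
 endfacet
 facet normal 0.728 -0.305 -0.615
  outer loop
   vertex 3.2 1.9 1.2
   vertex 2.9 3.0 0.3
   vertex 5.4 1.1 4.2
  endloop
 endfacet
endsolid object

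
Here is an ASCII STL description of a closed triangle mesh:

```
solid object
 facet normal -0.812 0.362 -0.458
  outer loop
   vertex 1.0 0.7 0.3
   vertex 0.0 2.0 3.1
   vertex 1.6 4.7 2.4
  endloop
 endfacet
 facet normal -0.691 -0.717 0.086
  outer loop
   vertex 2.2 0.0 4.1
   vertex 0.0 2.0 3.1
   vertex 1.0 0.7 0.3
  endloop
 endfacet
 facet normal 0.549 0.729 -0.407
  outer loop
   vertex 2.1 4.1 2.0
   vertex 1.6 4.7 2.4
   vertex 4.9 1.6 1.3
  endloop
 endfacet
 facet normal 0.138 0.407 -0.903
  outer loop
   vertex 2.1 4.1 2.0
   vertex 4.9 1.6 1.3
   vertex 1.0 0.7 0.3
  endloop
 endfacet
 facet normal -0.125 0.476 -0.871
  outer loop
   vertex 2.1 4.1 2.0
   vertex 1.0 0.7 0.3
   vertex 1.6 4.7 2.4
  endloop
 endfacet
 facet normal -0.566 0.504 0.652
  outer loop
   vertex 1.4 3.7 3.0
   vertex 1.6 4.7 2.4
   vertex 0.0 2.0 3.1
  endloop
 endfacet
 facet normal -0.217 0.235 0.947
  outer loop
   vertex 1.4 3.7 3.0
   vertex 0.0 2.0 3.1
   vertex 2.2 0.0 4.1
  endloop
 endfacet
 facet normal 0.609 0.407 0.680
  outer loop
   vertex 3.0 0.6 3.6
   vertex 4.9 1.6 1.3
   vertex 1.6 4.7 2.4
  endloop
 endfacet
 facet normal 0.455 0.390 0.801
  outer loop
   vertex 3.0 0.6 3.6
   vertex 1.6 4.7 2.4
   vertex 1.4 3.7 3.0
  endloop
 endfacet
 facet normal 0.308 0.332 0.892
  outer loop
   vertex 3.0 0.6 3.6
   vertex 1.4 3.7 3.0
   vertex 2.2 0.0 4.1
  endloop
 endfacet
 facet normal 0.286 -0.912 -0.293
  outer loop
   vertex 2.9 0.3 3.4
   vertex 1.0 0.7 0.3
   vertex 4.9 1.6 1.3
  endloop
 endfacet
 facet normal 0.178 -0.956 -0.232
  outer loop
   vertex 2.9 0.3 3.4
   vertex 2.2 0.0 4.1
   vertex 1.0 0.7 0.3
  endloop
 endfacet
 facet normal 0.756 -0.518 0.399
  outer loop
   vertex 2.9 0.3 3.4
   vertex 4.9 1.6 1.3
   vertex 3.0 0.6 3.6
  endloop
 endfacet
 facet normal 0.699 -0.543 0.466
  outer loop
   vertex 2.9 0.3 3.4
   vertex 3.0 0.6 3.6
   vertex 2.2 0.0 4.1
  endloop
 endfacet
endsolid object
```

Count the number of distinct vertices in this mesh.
9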